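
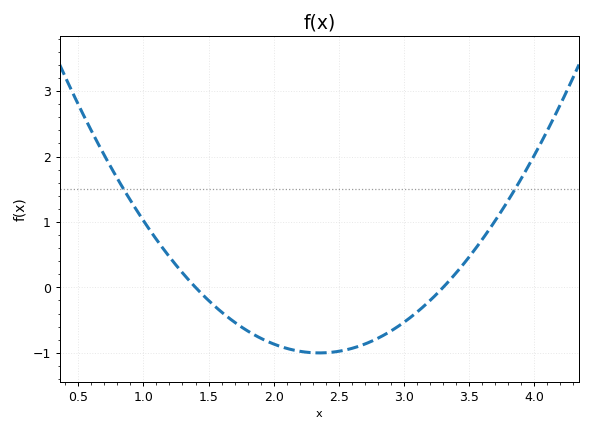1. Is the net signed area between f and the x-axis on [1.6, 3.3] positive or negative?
negative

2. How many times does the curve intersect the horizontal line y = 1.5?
2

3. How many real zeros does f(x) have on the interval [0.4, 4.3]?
2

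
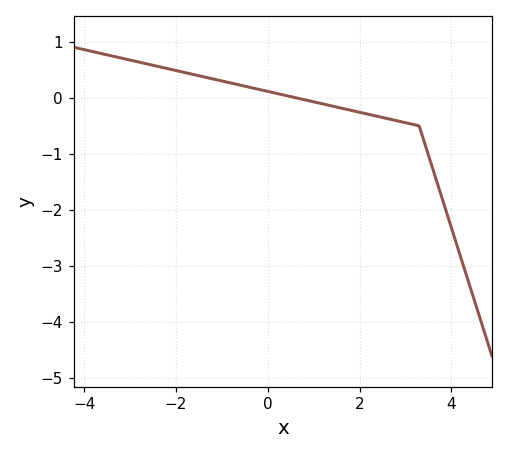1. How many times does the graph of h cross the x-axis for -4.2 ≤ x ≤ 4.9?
1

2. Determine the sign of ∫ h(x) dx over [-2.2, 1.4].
positive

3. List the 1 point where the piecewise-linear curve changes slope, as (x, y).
(3.3, -0.5)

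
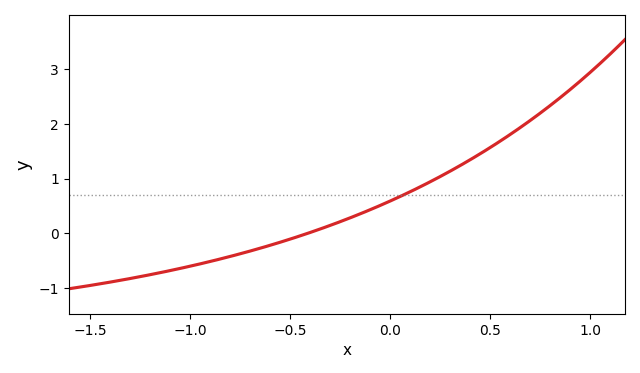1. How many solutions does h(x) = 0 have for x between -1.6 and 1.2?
1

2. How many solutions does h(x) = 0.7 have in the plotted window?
1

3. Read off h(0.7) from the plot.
2.1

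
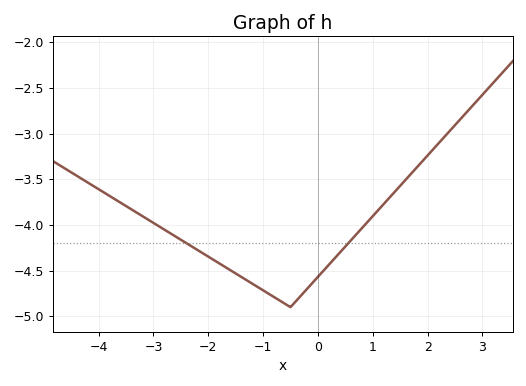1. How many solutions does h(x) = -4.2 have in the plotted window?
2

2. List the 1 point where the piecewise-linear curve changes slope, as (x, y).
(-0.5, -4.9)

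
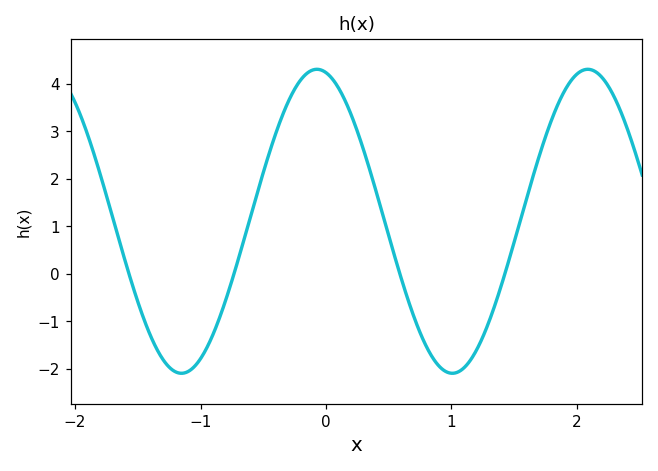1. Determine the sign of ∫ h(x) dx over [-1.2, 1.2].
positive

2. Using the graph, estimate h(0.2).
3.3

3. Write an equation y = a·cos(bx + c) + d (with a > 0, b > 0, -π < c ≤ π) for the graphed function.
y = 3.2cos(2.9x + 0.21) + 1.1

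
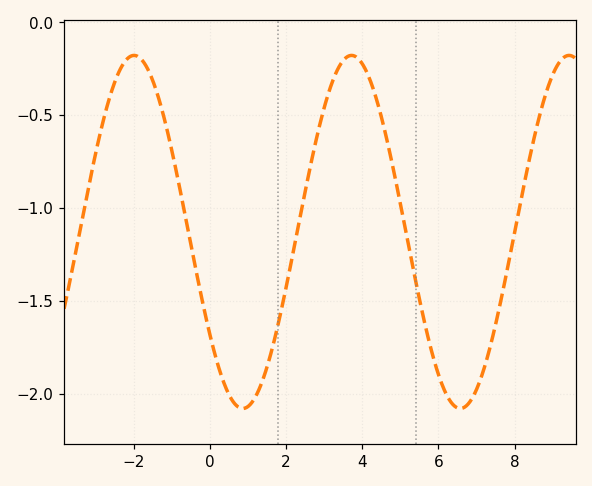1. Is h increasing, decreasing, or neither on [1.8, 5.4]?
neither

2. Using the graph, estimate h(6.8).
-2.05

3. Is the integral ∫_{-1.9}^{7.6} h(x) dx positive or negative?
negative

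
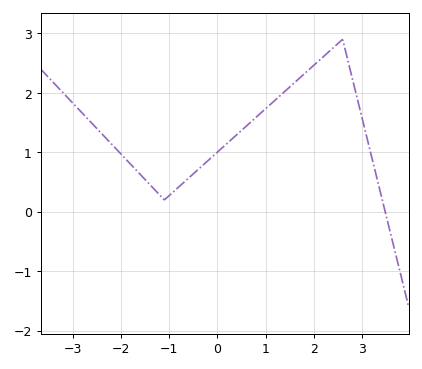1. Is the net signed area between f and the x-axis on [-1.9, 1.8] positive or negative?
positive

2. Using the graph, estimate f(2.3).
2.7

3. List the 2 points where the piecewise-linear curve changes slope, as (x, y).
(-1.1, 0.2); (2.6, 2.9)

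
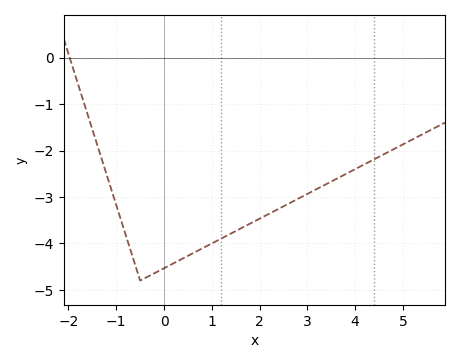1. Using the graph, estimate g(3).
-2.9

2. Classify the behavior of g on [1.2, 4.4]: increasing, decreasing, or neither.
increasing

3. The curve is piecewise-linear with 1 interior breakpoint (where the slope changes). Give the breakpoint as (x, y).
(-0.5, -4.8)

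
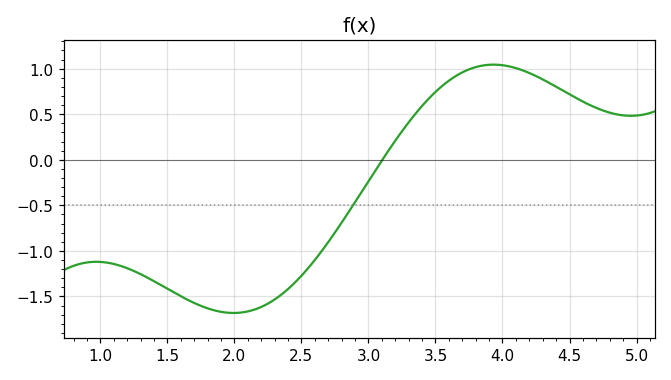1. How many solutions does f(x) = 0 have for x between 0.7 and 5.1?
1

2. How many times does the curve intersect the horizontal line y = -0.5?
1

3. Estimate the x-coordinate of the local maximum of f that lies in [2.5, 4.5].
3.9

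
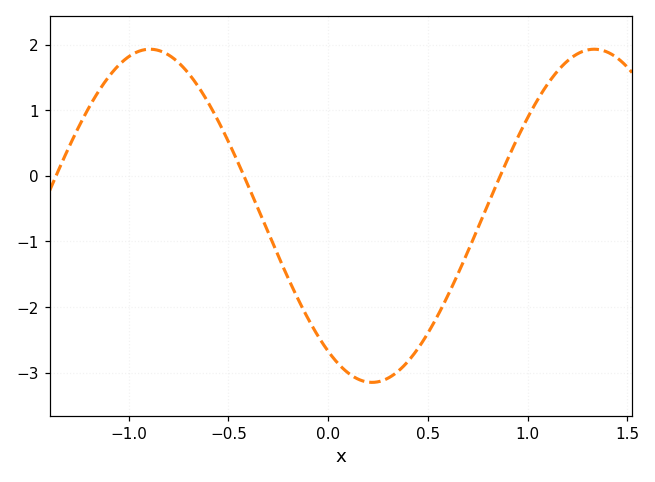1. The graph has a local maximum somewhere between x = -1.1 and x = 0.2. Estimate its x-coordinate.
-0.9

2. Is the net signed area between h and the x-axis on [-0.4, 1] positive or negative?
negative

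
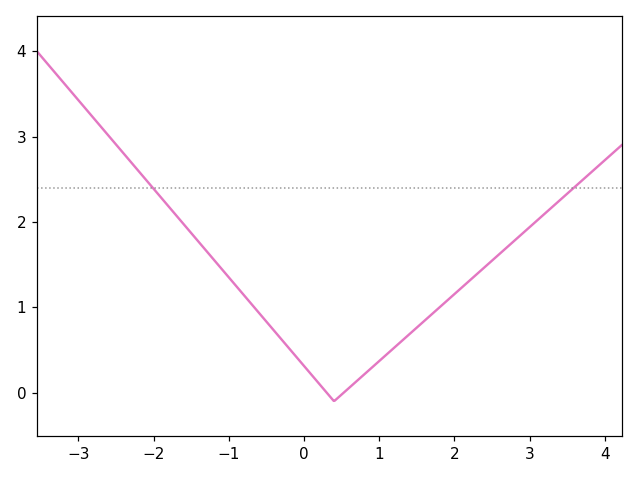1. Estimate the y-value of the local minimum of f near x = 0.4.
-0.099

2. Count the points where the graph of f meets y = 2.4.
2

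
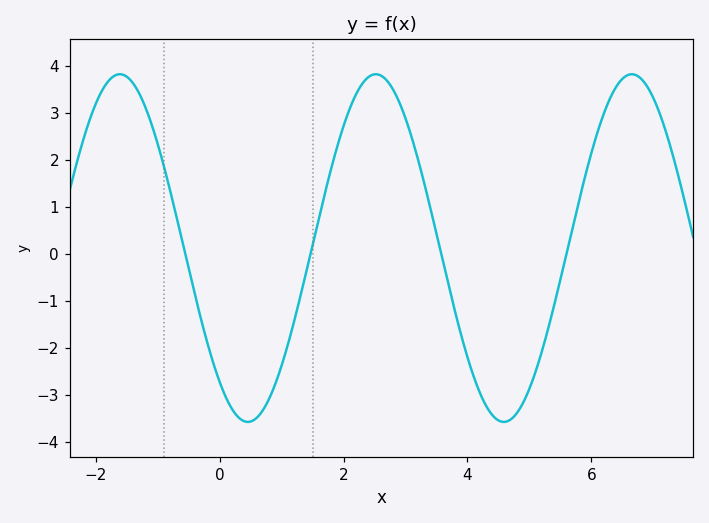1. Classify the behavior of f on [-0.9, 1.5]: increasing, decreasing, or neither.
neither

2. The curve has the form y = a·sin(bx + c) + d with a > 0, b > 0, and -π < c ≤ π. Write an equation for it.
y = 3.7sin(1.52x - 2.26) + 0.13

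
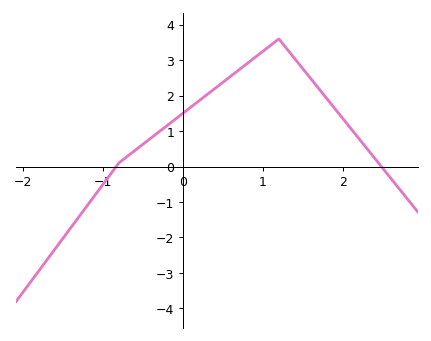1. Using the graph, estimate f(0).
1.5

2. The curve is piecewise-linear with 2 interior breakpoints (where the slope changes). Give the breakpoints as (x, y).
(-0.8, 0.1); (1.2, 3.6)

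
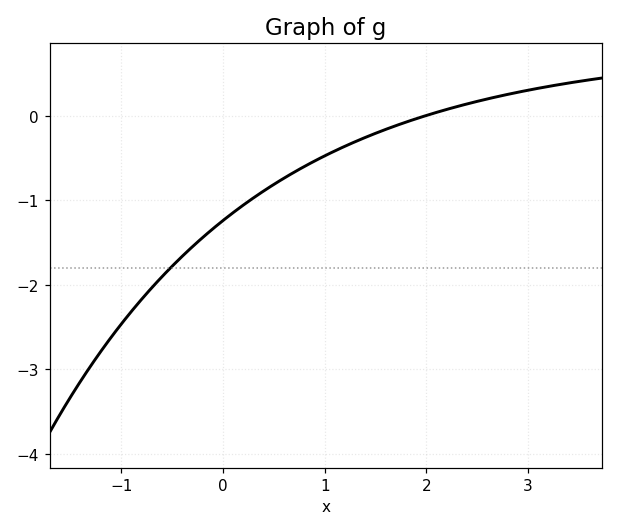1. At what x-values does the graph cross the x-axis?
2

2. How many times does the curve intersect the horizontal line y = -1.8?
1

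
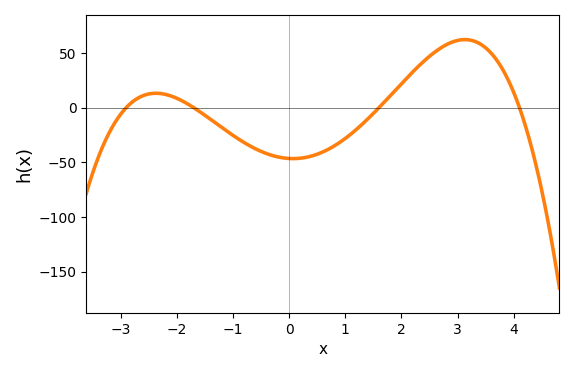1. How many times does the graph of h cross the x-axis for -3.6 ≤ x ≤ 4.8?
4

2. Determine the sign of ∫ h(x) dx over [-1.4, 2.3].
negative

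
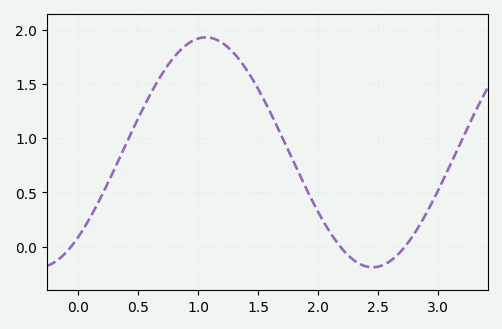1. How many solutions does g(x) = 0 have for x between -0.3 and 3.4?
3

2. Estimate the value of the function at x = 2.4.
-0.183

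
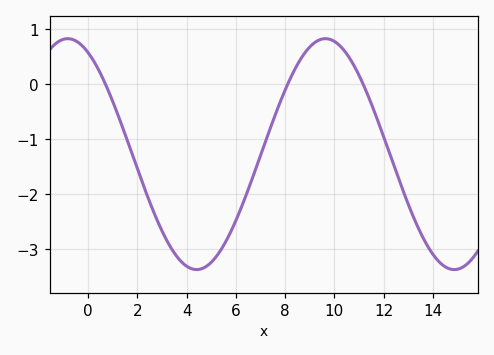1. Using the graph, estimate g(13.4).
-2.6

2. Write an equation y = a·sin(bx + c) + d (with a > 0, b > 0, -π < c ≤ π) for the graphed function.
y = 2.1sin(0.6x + 2.1) - 1.27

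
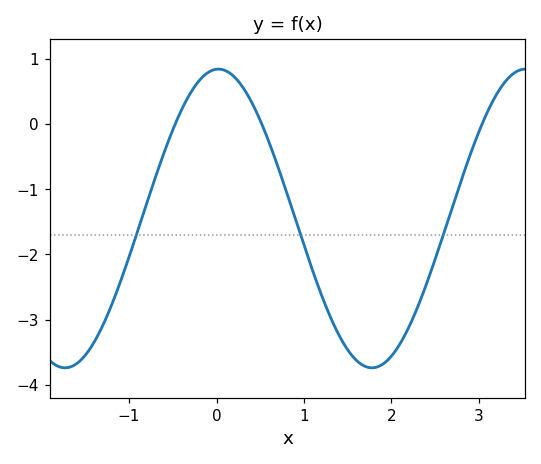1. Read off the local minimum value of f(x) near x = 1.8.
-3.7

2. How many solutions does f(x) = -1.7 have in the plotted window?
3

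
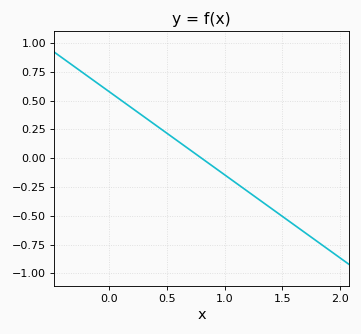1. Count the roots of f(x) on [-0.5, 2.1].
1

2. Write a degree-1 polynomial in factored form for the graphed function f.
y = -0.72(x - 0.8)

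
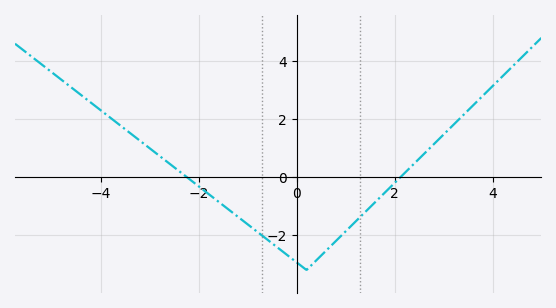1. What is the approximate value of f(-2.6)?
0.4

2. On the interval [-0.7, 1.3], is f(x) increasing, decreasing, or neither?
neither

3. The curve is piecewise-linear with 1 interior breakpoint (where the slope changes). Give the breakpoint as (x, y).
(0.2, -3.2)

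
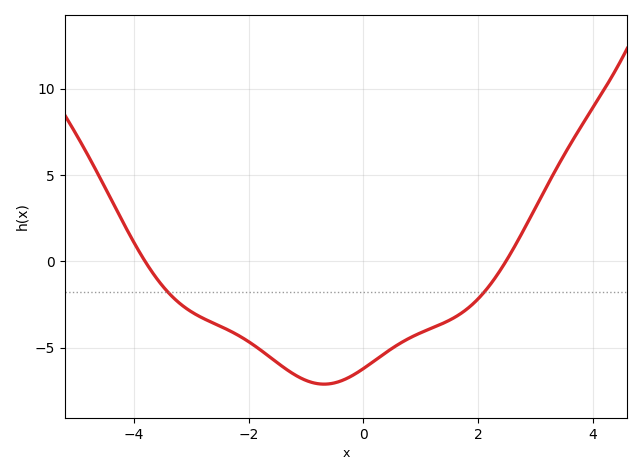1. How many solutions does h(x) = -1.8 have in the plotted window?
2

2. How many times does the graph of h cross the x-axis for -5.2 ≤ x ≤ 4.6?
2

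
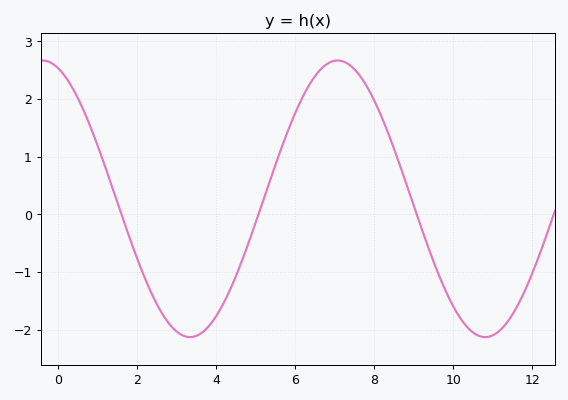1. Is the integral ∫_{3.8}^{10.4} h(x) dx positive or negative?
positive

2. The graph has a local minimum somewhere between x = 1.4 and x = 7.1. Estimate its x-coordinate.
3.33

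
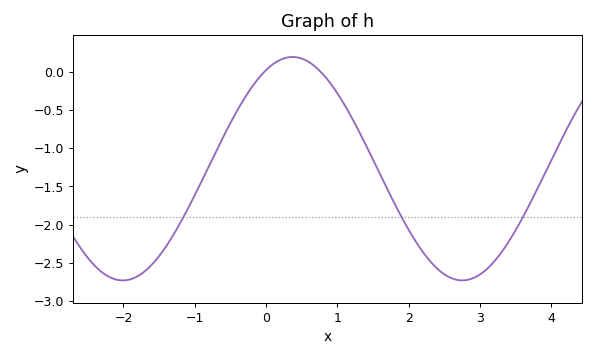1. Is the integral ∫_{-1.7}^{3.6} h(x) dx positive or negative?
negative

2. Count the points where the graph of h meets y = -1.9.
3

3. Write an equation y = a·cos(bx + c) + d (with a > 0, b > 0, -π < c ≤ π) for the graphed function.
y = 1.46cos(1.32x - 0.49) - 1.27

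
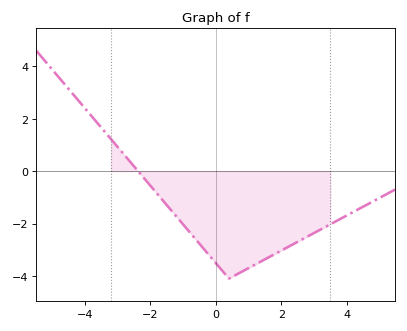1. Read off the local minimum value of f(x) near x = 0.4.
-4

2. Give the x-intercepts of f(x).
-2.4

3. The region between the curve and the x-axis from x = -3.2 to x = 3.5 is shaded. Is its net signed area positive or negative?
negative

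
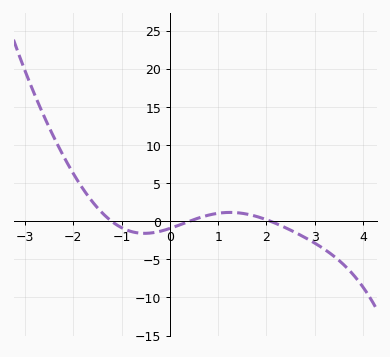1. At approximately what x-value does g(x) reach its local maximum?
1.2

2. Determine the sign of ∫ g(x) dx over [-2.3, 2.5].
positive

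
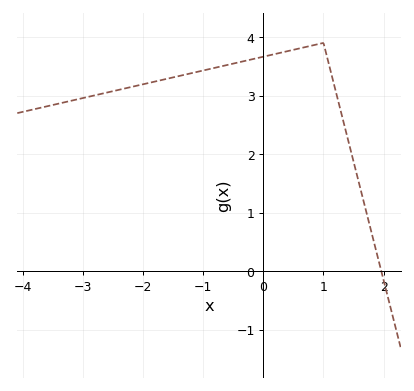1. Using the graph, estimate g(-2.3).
3.12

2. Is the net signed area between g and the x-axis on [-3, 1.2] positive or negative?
positive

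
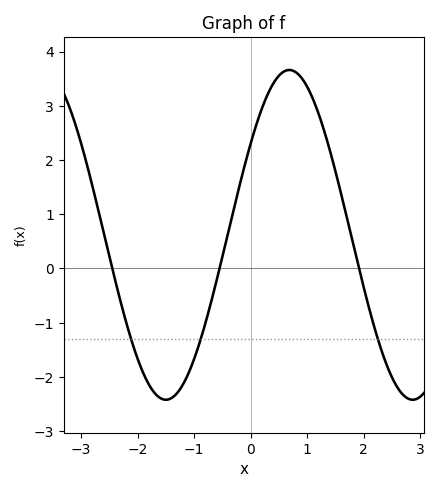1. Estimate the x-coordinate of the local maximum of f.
0.681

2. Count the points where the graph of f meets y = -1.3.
3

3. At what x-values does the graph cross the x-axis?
-2.45, -0.552, 1.92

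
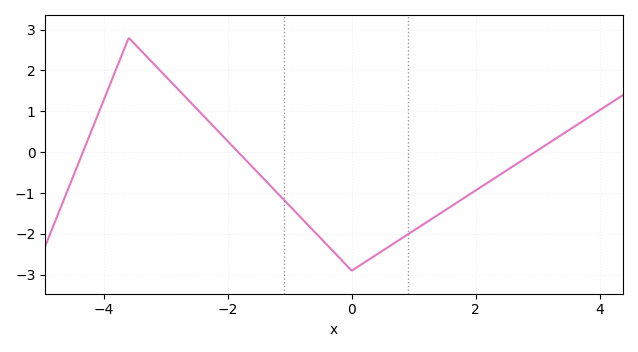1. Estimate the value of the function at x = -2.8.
1.53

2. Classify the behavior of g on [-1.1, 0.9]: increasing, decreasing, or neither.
neither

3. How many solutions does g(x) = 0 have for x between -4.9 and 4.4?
3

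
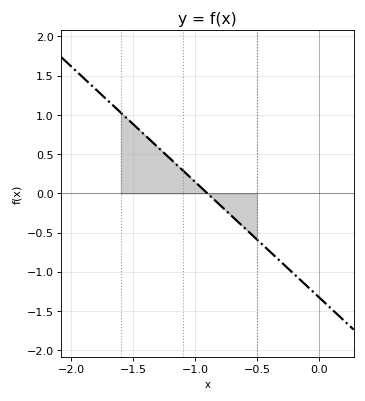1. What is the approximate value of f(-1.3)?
0.6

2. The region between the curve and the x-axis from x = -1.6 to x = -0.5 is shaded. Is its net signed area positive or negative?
positive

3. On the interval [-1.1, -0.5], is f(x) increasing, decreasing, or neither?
decreasing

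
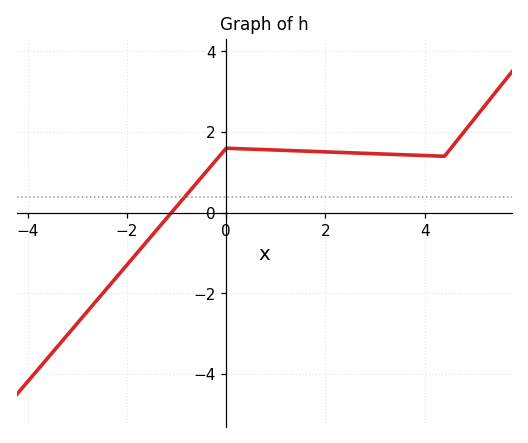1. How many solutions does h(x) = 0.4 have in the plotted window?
1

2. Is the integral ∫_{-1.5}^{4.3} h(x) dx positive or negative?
positive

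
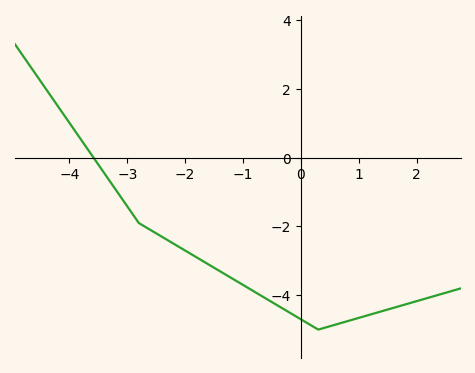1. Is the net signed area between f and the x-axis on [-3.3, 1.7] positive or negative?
negative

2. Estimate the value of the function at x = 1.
-4.6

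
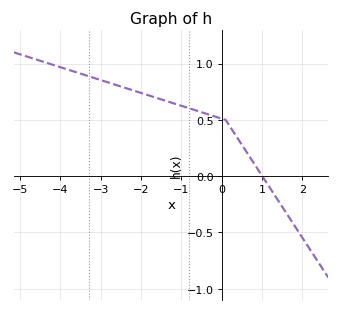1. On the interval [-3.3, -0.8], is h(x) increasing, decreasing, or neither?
decreasing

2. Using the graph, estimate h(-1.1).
0.637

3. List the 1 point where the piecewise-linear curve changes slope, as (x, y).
(0.1, 0.5)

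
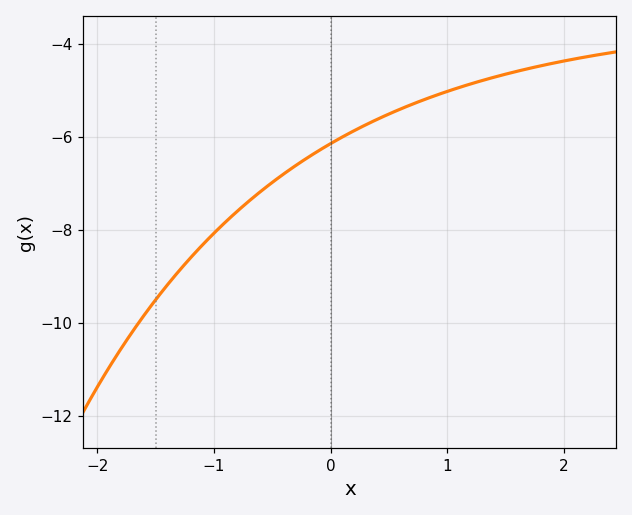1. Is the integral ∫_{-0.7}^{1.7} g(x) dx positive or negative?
negative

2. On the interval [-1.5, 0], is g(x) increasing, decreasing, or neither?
increasing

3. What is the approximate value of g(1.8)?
-4.48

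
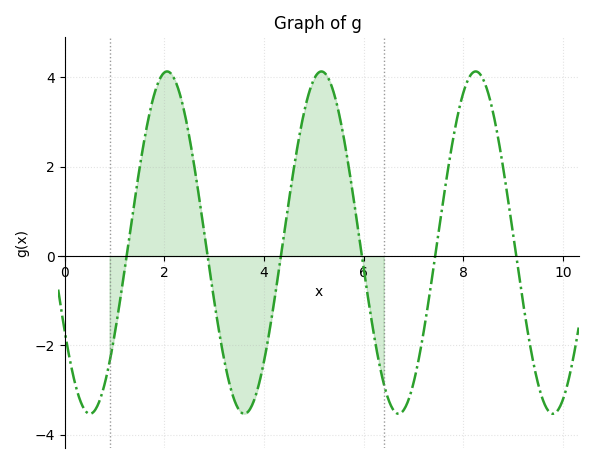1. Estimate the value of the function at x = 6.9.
-3.21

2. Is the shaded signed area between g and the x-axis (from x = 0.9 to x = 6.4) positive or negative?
positive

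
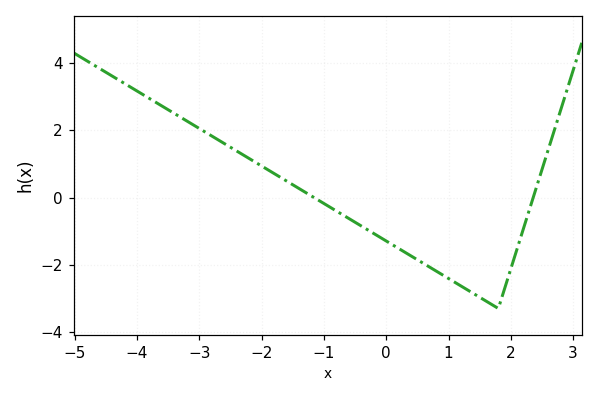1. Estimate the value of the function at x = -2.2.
1.2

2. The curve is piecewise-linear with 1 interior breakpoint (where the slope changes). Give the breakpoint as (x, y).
(1.8, -3.3)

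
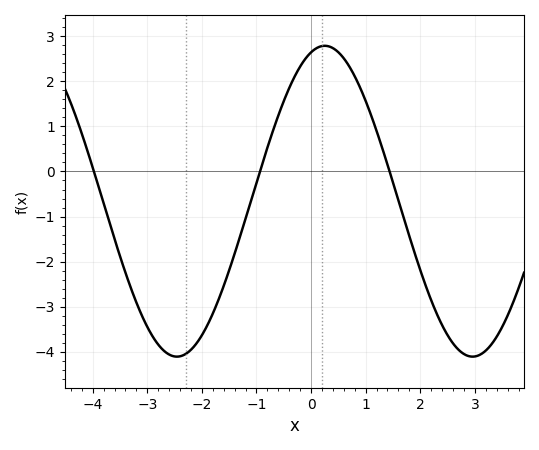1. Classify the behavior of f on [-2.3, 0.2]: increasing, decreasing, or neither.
increasing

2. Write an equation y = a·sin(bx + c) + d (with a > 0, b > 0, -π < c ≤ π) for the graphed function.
y = 3.45sin(1.16x + 1.28) - 0.66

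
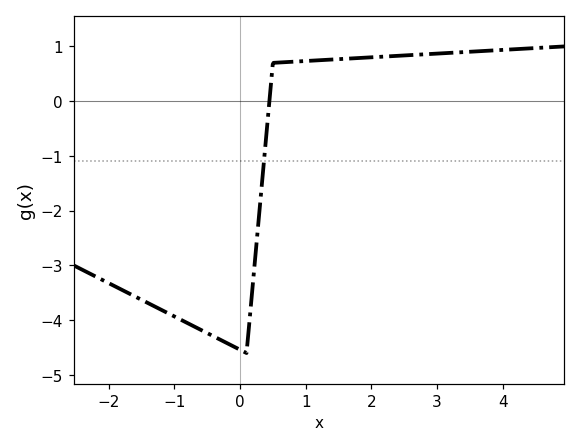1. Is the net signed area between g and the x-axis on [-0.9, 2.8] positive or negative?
negative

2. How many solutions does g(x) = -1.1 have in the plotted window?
1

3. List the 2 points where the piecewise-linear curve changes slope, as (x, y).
(0.1, -4.6); (0.5, 0.7)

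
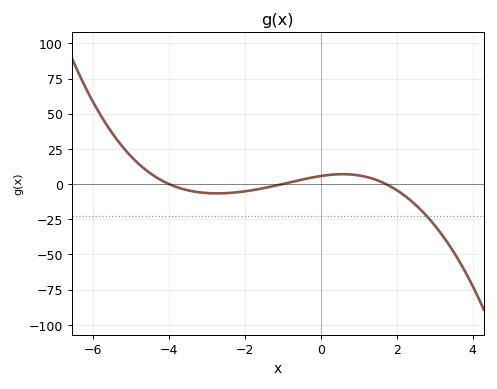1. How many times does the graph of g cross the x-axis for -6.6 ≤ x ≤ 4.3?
3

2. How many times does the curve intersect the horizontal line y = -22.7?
1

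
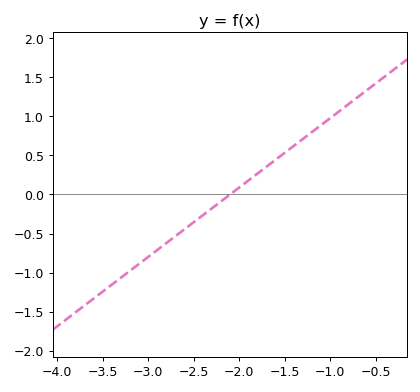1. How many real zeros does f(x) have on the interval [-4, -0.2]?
1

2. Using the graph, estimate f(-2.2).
-0.089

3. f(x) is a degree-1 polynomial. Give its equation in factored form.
y = 0.89(x + 2.1)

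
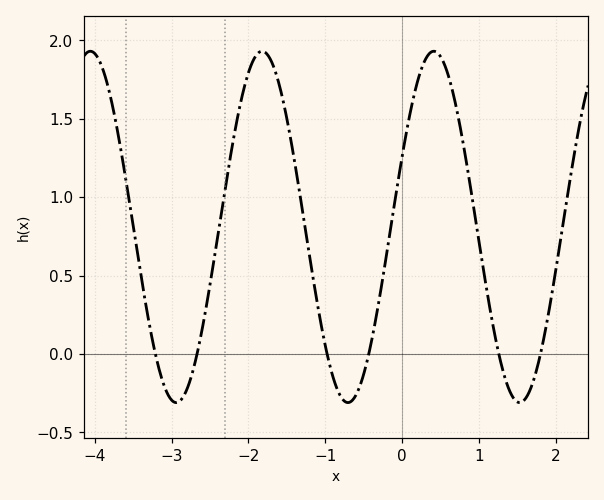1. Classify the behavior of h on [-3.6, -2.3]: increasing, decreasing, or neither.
neither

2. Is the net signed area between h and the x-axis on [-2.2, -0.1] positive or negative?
positive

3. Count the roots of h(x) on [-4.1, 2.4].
6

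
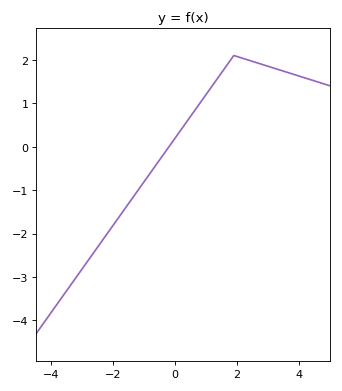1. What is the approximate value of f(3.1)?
1.83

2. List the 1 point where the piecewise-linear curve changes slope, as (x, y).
(1.9, 2.1)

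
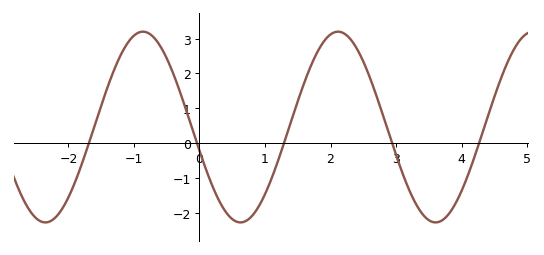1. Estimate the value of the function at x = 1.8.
2.62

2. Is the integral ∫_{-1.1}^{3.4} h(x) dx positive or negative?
positive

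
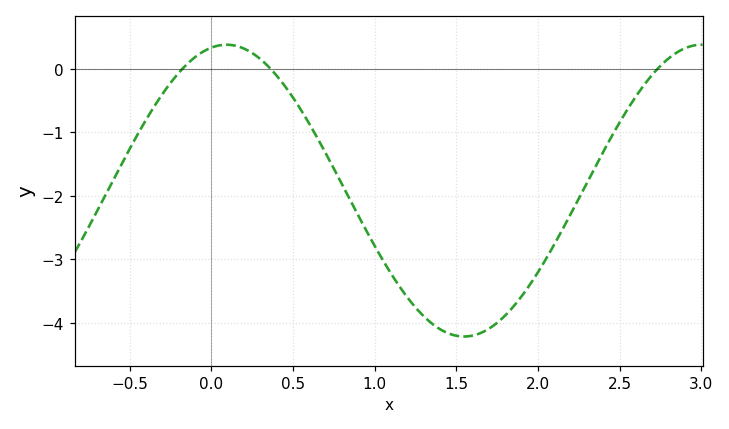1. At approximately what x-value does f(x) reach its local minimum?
1.5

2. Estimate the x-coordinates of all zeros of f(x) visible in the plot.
-0.2, 0.4, 2.7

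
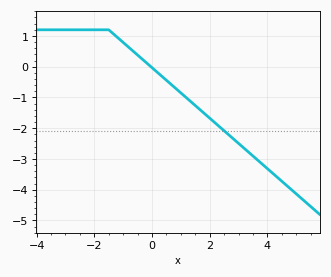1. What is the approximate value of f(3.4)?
-2.8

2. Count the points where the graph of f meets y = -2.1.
1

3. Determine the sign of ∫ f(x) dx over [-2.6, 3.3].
negative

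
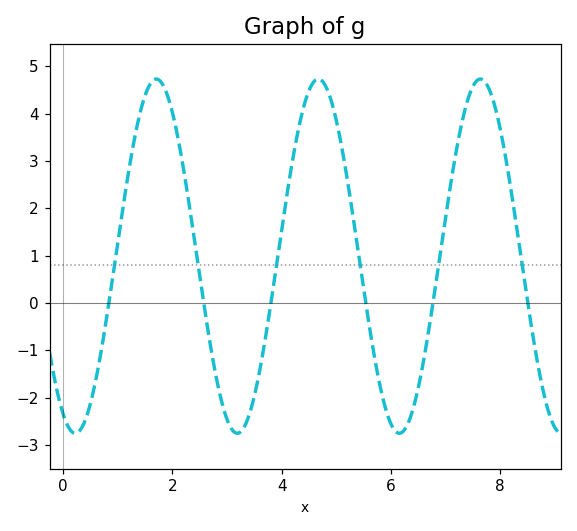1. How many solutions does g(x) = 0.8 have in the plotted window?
6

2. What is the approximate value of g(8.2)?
2.36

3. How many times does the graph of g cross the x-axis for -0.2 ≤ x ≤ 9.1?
6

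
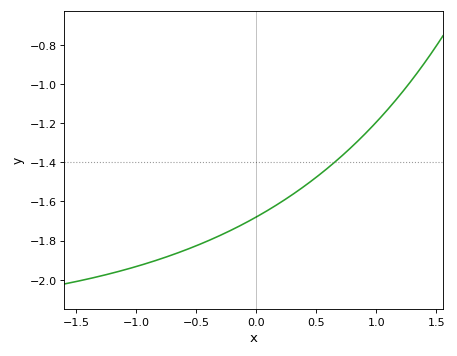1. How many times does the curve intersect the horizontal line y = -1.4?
1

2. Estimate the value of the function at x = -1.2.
-1.96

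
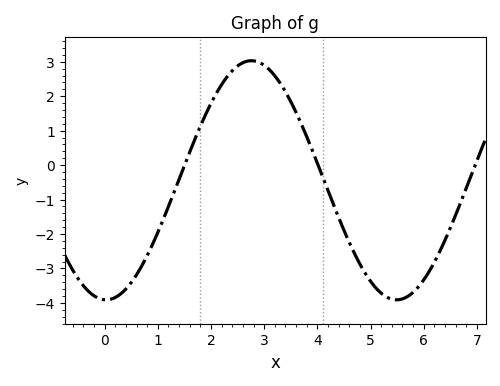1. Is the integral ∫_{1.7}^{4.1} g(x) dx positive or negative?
positive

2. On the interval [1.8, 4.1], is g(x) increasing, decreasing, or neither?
neither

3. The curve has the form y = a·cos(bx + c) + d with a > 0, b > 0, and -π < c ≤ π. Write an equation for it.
y = 3.47cos(1.15x + 3.11) - 0.44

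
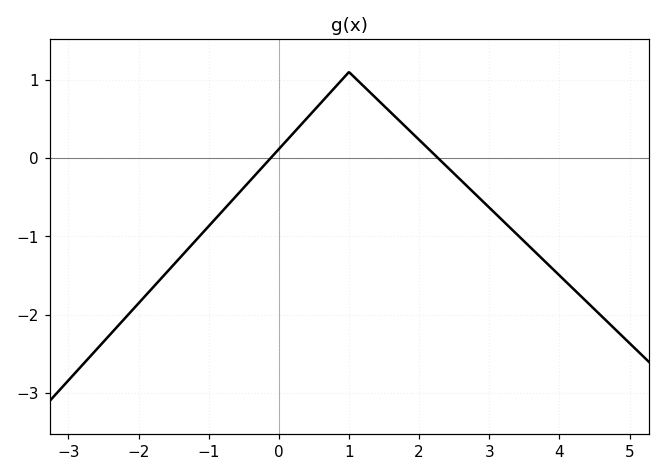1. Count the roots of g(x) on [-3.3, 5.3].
2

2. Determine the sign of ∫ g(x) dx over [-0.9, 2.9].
positive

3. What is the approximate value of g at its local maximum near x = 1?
1.1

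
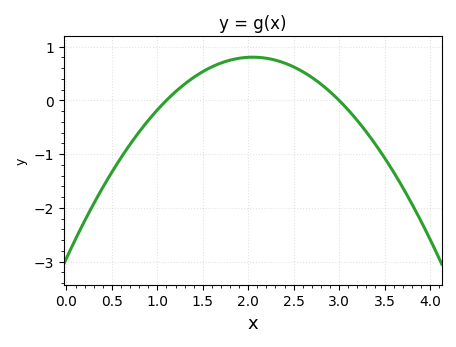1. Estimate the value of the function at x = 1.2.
0.2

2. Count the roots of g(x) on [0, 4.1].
2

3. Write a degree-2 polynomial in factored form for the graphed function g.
y = -0.89(x - 1.1)(x - 3)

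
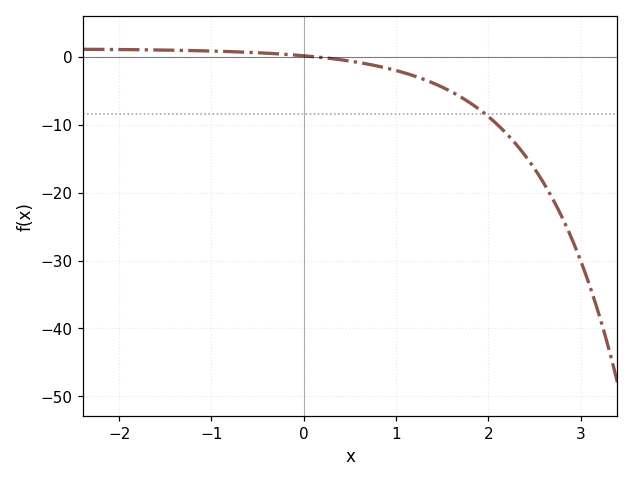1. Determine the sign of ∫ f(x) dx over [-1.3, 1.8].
negative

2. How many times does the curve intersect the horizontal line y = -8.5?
1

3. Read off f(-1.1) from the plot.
1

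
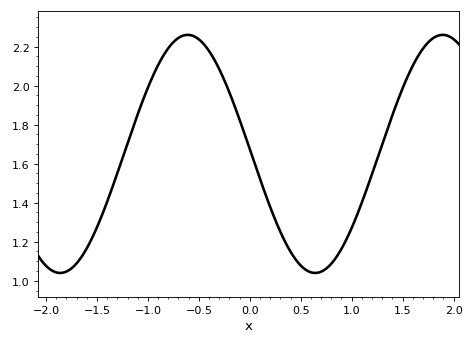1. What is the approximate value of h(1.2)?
1.55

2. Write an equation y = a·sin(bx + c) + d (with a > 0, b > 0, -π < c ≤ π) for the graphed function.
y = 0.61sin(2.51x + 3.1) + 1.65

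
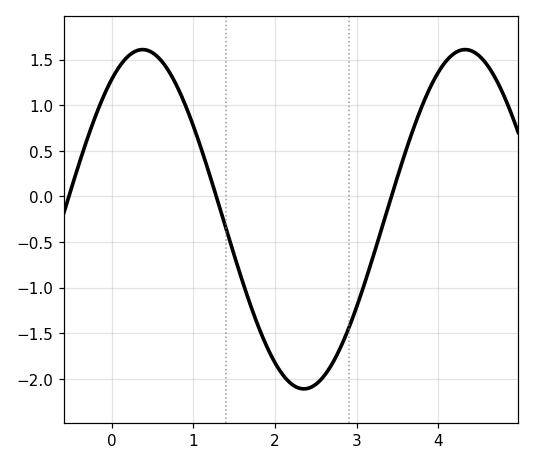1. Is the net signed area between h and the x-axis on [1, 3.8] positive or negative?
negative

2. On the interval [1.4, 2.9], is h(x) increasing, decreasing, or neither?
neither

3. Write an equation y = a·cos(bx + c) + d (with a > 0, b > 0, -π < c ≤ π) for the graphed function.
y = 1.86cos(1.59x - 0.6) - 0.25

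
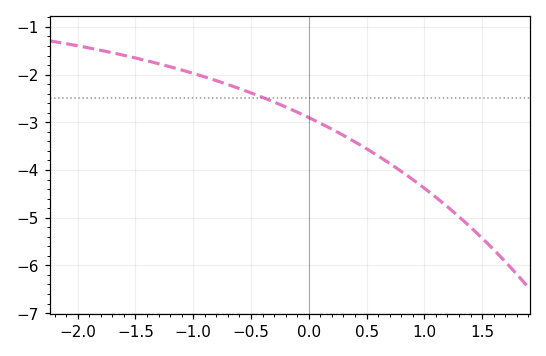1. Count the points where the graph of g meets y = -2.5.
1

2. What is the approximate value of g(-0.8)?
-2.1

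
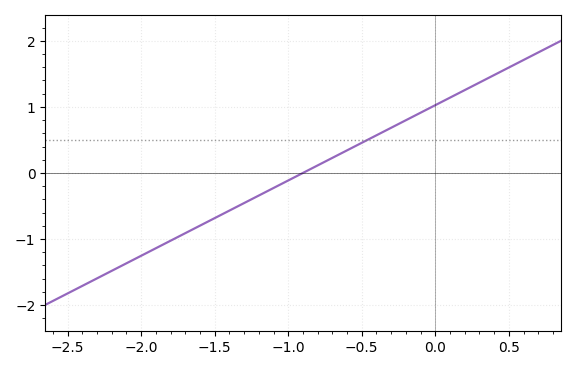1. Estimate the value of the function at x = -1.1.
-0.228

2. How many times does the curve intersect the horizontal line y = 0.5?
1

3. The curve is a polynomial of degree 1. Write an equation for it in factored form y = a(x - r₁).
y = 1.14(x + 0.9)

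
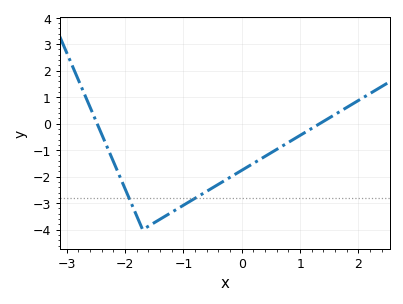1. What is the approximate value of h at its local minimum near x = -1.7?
-4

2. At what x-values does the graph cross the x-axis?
-2.48, 1.33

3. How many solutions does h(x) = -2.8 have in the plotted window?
2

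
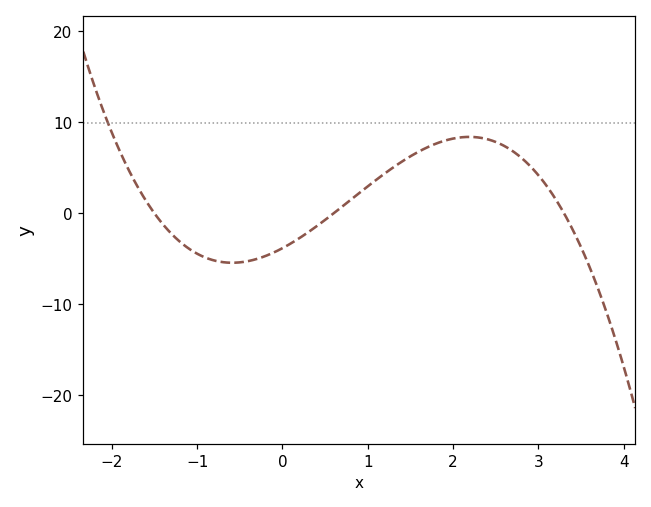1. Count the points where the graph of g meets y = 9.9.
1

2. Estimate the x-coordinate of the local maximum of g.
2.19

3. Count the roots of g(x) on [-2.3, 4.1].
3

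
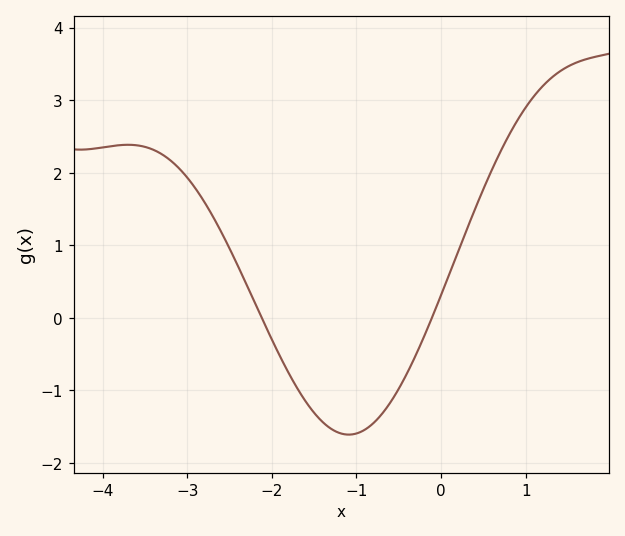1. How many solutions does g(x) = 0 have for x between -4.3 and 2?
2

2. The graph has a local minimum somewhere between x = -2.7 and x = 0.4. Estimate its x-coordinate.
-1.1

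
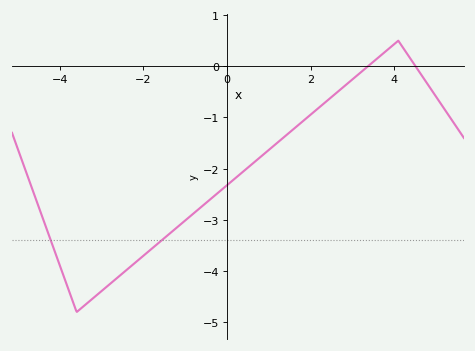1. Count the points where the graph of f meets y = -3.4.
2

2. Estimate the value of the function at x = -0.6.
-2.7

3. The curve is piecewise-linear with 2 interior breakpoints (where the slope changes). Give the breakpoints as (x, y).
(-3.6, -4.8); (4.1, 0.5)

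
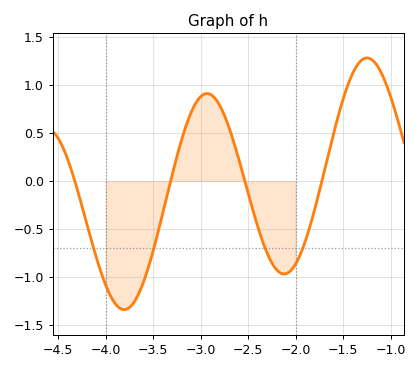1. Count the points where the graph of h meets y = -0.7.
4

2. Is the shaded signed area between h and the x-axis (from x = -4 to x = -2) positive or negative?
negative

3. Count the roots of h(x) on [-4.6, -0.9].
4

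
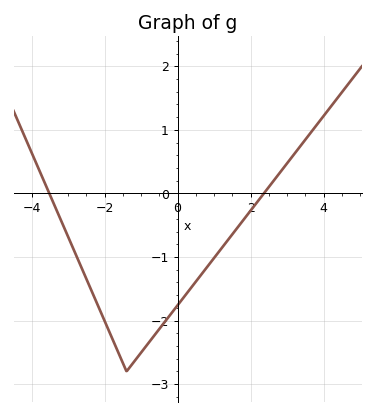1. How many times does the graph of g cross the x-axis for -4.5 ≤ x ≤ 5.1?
2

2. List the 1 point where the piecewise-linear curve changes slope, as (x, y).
(-1.4, -2.8)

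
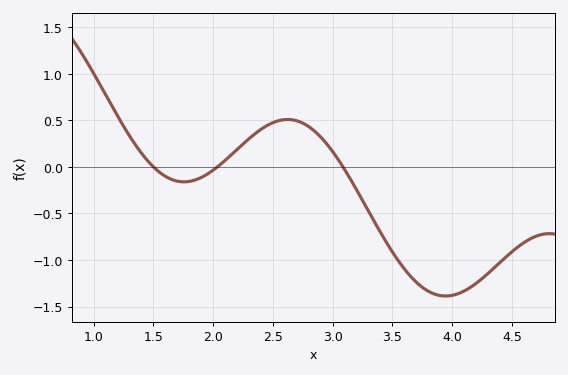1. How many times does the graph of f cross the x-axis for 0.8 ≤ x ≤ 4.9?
3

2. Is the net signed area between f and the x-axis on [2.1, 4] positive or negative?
negative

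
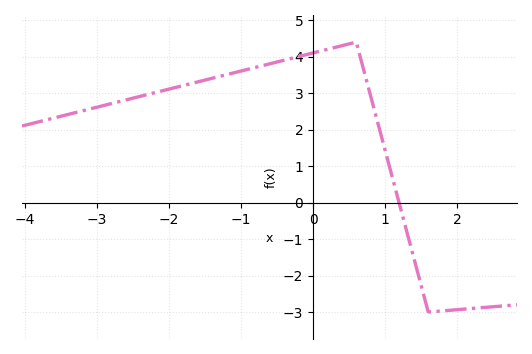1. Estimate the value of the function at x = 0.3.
4.25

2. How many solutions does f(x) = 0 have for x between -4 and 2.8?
1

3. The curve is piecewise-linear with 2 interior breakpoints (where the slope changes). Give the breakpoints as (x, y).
(0.6, 4.4); (1.6, -3)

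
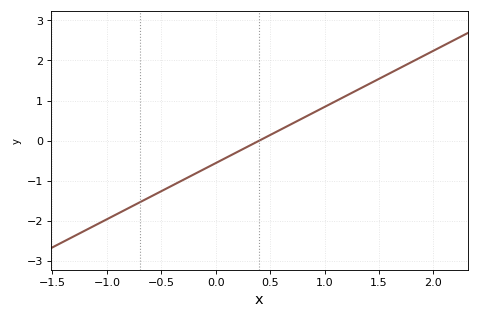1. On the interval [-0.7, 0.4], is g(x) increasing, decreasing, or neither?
increasing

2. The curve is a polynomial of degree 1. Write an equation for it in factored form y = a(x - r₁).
y = 1.4(x - 0.4)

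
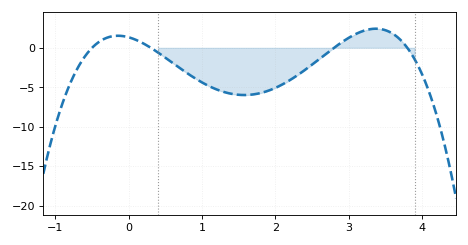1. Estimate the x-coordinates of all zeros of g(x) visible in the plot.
-0.5, 0.3, 2.8, 3.8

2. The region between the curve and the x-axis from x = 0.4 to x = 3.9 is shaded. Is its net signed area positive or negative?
negative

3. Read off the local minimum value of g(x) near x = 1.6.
-6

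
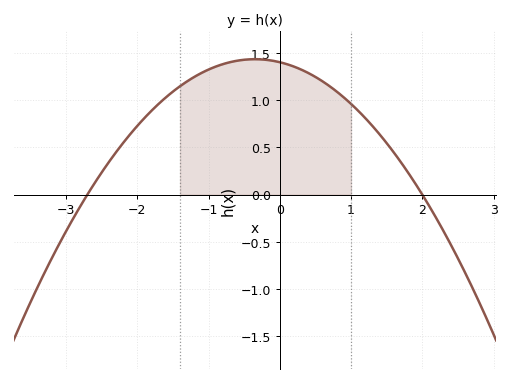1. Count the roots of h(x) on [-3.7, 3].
2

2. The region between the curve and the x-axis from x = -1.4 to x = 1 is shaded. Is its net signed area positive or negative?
positive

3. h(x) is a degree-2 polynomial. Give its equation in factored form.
y = -0.26(x + 2.7)(x - 2)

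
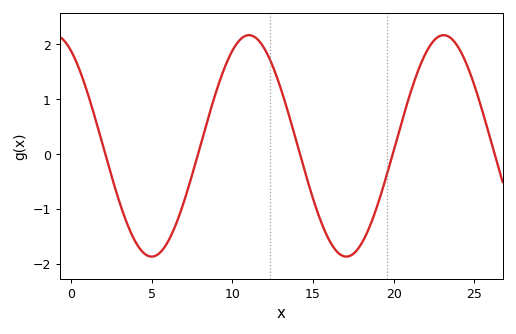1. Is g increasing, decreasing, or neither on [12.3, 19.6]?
neither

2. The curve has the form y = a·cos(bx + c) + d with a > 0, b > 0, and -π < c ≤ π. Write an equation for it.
y = 2.02cos(0.52x + 0.55) + 0.15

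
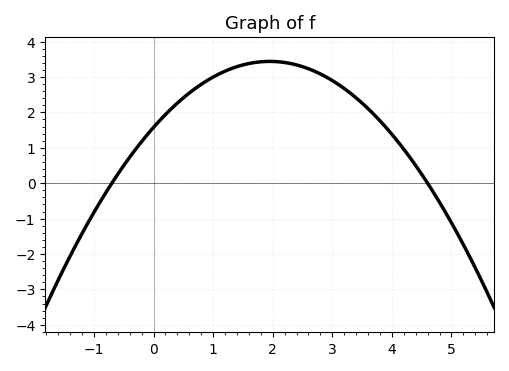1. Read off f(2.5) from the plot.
3.3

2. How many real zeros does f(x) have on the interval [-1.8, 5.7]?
2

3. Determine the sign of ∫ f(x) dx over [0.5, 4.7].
positive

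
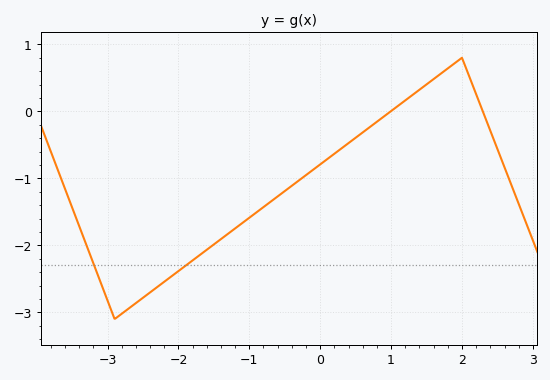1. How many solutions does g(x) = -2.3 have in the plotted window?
2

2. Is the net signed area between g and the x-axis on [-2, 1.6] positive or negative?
negative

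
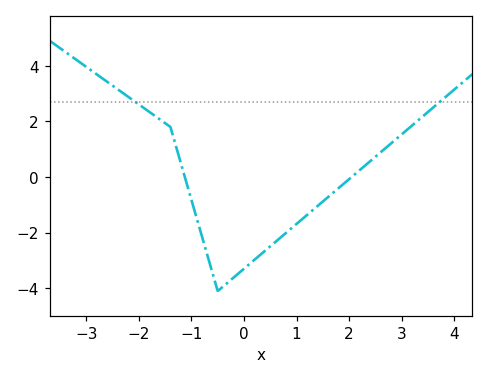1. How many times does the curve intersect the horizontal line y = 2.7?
2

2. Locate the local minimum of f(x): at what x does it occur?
-0.4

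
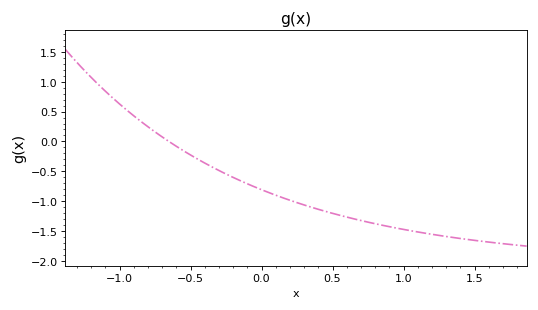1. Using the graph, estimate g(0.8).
-1.4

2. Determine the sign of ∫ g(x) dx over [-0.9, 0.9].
negative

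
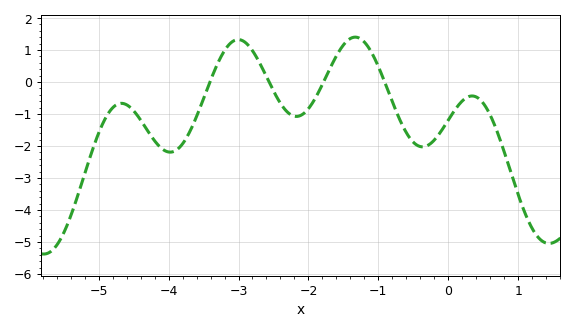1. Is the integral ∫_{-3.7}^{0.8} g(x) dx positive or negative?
negative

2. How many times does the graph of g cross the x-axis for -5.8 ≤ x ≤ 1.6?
4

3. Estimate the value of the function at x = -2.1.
-1.03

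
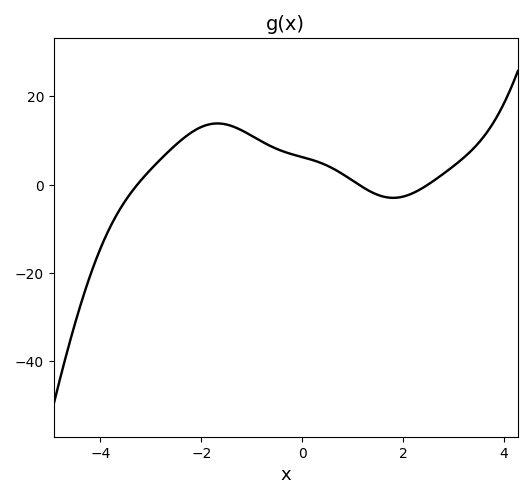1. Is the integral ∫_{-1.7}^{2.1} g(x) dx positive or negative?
positive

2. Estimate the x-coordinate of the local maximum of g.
-1.68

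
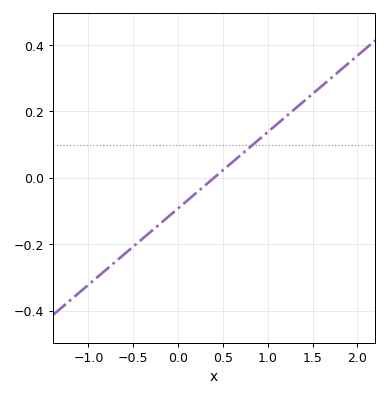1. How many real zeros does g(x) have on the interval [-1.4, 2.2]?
1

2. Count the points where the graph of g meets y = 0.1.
1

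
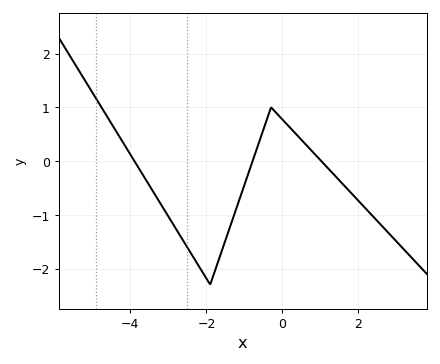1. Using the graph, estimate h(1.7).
-0.5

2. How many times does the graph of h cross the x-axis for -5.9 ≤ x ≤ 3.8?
3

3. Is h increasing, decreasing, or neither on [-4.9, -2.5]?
decreasing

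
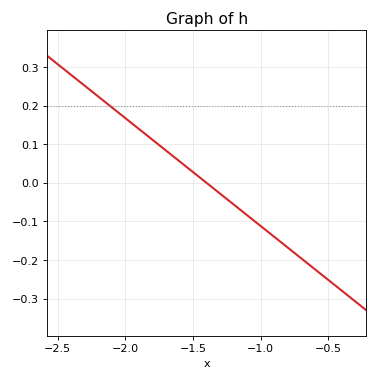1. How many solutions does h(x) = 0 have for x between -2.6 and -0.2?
1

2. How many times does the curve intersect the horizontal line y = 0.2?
1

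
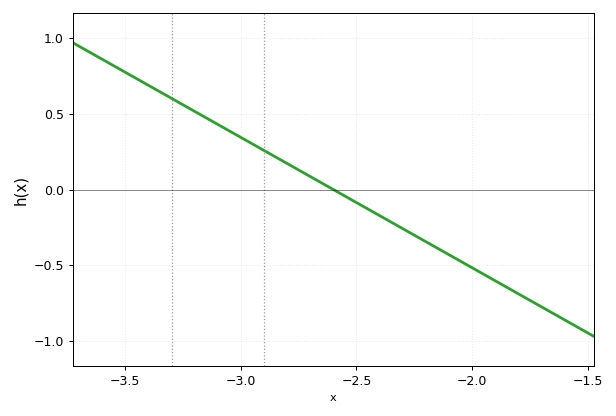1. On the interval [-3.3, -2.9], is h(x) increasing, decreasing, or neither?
decreasing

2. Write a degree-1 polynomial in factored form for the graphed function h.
y = -0.86(x + 2.6)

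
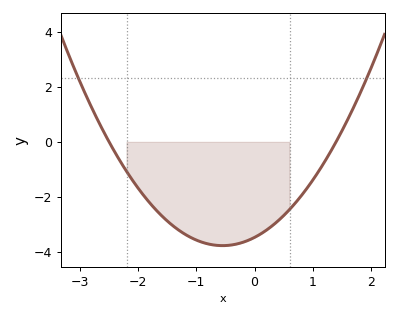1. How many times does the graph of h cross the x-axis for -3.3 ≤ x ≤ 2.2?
2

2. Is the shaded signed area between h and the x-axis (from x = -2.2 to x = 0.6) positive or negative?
negative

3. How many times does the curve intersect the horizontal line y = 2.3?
2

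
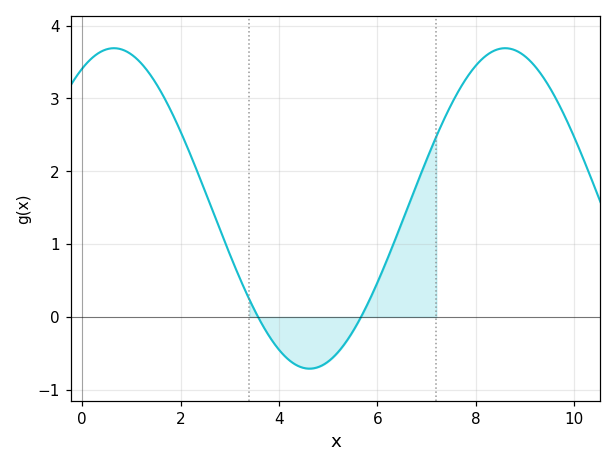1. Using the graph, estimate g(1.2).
3.5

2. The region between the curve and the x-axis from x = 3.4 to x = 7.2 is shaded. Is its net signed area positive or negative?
positive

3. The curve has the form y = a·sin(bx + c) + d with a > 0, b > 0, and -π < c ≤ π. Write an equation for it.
y = 2.2sin(0.79x + 1.1) + 1.49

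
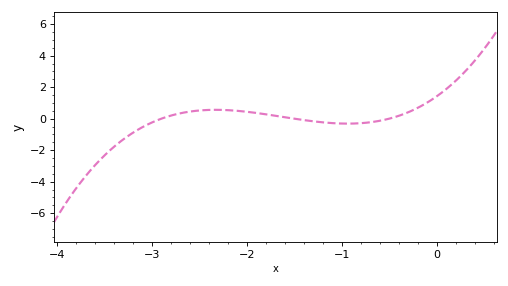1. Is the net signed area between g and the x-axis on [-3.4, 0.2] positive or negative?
positive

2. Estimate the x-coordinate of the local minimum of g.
-0.937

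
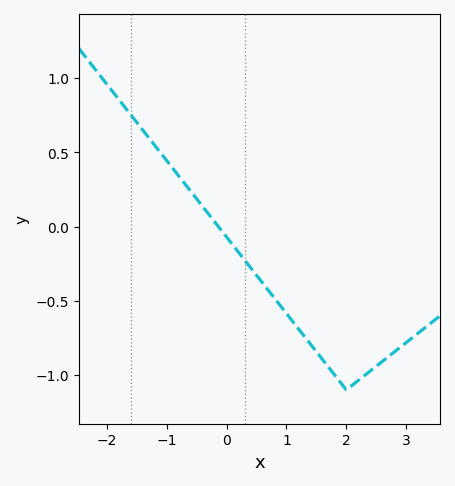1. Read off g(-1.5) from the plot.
0.7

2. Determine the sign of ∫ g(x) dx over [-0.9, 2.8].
negative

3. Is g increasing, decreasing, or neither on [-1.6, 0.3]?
decreasing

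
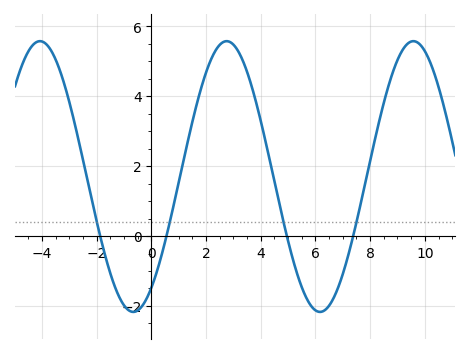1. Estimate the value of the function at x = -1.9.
0.074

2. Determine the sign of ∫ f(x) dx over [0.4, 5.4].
positive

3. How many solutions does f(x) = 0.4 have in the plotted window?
4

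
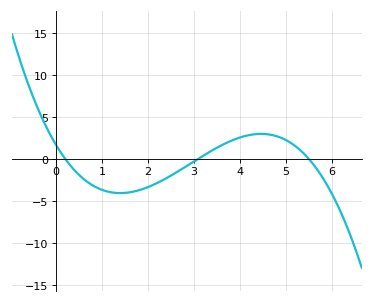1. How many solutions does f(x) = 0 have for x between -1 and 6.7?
3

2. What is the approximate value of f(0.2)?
0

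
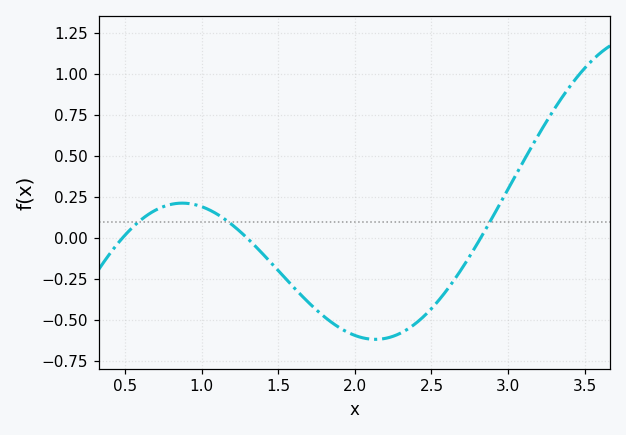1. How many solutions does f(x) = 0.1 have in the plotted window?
3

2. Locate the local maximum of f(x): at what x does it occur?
0.872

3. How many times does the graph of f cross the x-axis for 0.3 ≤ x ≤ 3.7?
3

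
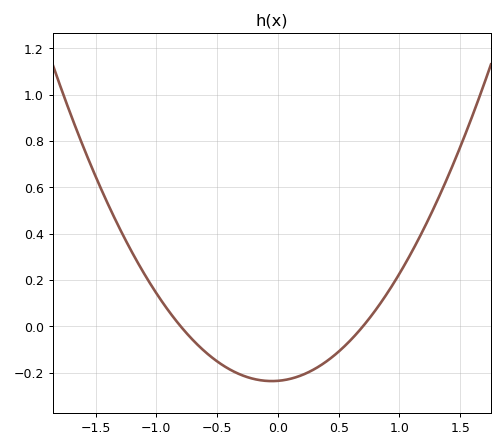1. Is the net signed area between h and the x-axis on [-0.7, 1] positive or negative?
negative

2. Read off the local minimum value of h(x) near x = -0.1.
-0.24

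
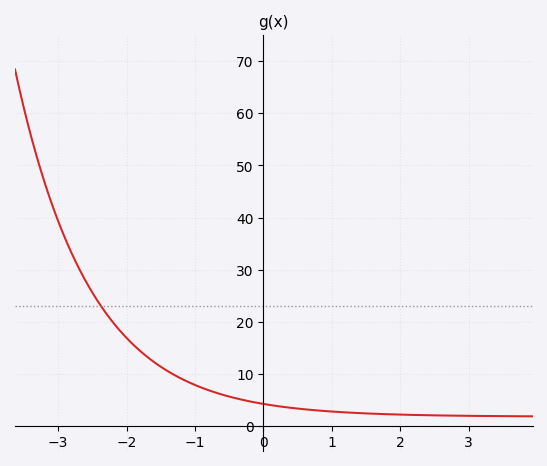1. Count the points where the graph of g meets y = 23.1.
1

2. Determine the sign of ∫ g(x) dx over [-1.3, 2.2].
positive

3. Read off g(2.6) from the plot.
2.01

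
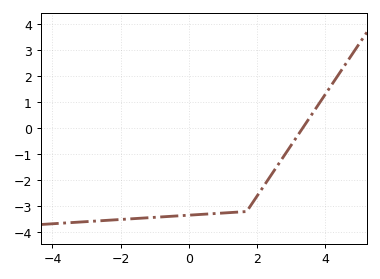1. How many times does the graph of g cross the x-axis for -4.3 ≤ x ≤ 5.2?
1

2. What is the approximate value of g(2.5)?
-1.64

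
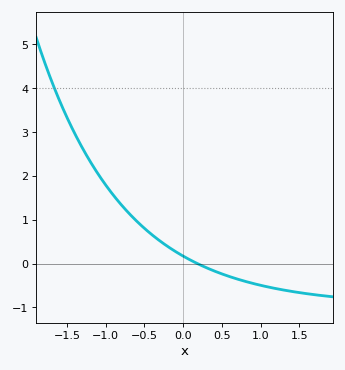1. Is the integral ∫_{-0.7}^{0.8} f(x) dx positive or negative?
positive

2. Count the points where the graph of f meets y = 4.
1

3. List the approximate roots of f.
0.2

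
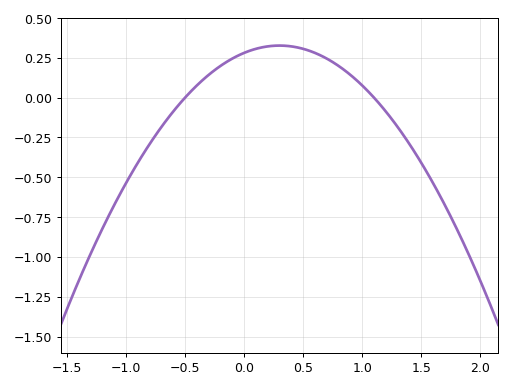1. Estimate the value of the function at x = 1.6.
-0.55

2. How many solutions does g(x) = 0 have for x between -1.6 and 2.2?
2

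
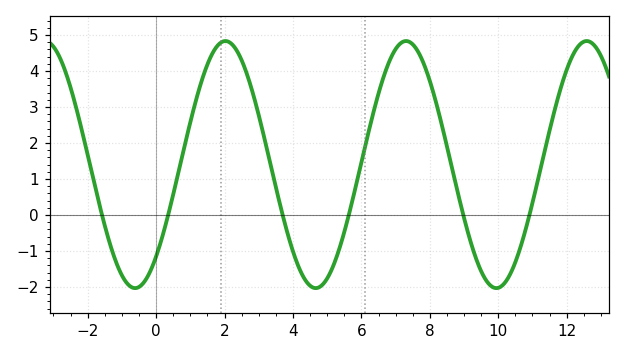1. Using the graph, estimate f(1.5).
4.2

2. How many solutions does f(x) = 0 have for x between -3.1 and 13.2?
6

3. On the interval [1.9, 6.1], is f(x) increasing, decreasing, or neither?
neither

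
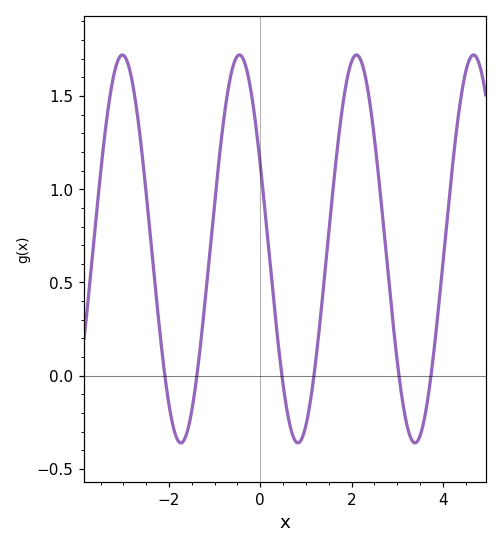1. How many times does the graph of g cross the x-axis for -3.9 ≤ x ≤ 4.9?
6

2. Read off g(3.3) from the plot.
-0.35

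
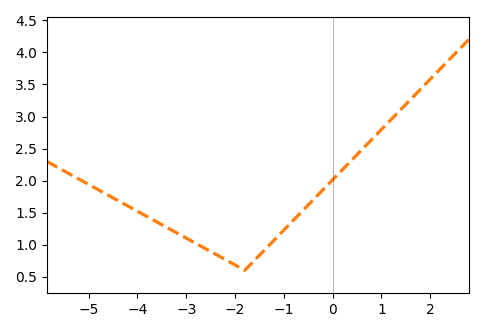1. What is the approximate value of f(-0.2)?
1.85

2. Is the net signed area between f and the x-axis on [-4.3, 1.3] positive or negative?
positive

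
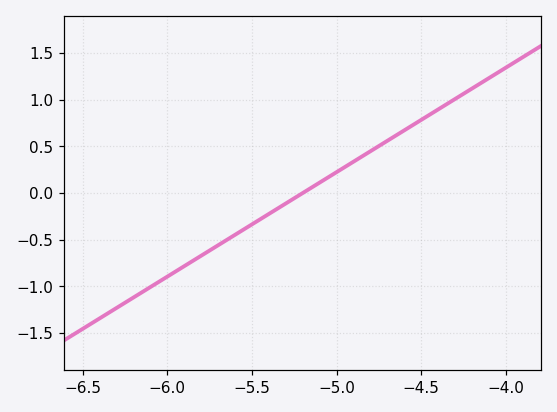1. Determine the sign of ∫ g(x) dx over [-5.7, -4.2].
positive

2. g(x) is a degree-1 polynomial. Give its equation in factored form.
y = 1.12(x + 5.2)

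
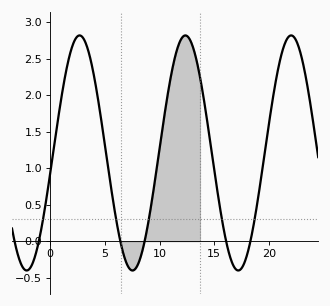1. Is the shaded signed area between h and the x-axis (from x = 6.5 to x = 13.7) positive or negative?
positive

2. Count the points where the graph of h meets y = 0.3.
5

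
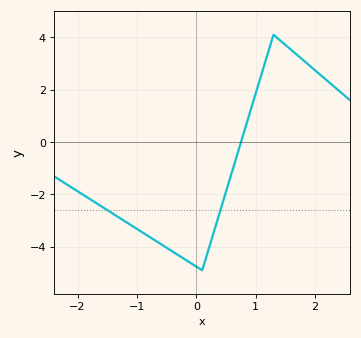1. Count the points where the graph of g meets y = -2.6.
2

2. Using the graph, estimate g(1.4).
4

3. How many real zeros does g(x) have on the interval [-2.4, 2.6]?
1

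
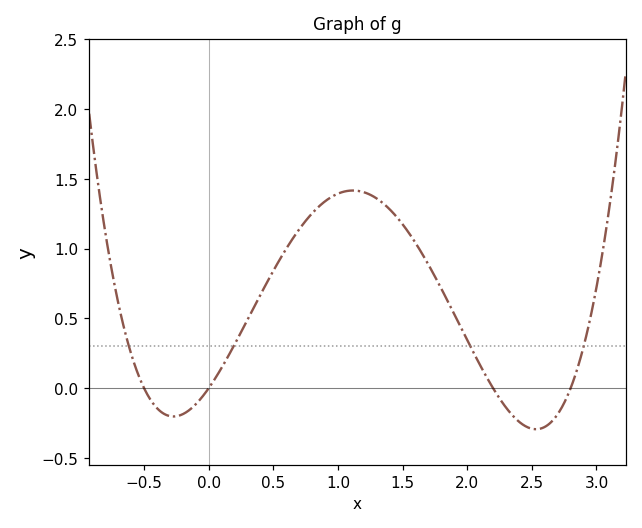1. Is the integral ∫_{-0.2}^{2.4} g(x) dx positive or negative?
positive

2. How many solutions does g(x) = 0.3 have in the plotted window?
4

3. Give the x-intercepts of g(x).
-0.5, 0, 2.2, 2.8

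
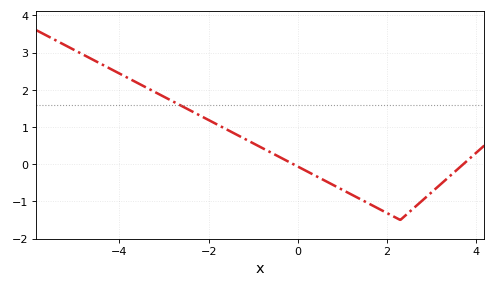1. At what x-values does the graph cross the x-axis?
-0.102, 3.71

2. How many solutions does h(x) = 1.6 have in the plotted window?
1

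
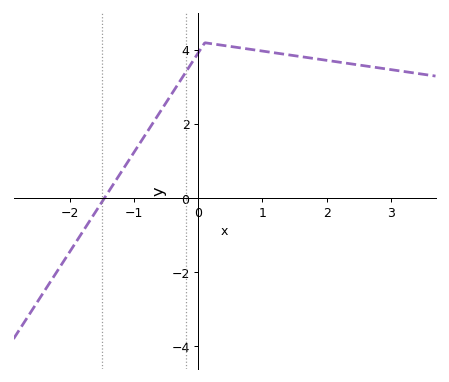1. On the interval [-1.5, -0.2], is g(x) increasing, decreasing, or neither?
increasing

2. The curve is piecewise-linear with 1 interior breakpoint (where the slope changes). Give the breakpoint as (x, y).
(0.1, 4.2)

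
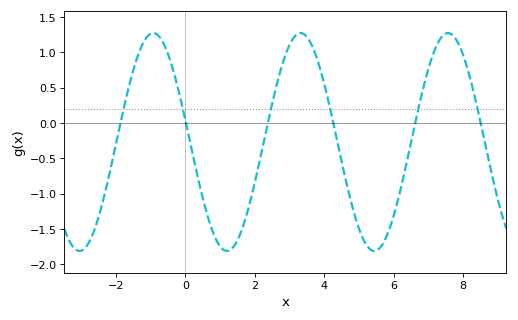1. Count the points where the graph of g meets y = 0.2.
6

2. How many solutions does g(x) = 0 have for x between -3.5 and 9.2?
6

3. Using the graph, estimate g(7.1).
0.9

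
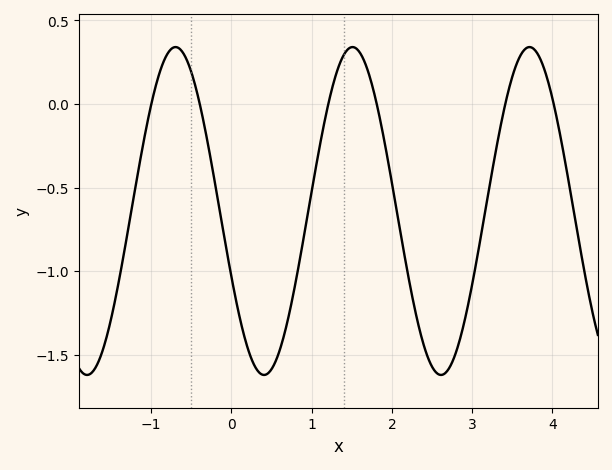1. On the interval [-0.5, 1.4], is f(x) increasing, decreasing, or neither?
neither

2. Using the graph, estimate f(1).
-0.523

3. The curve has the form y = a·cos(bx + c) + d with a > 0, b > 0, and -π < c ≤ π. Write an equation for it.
y = 0.98cos(2.85x + 1.98) - 0.64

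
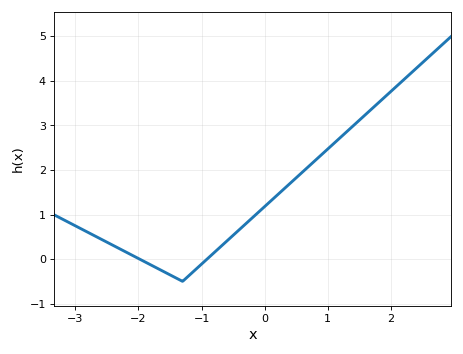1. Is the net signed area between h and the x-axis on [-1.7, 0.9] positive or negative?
positive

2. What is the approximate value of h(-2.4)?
0.3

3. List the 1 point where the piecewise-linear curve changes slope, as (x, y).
(-1.3, -0.5)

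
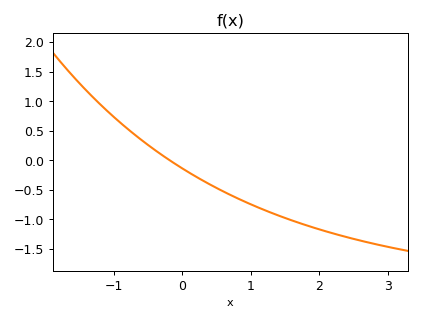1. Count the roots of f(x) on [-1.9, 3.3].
1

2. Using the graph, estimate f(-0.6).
0.345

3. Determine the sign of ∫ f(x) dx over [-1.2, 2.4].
negative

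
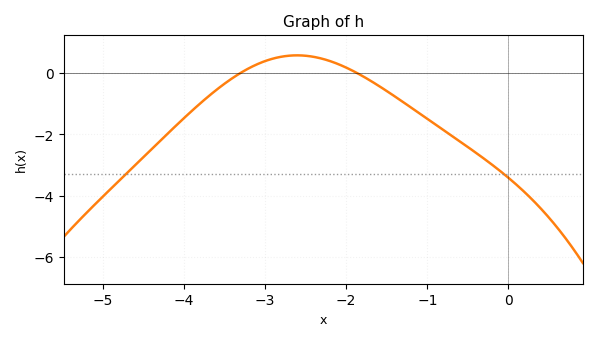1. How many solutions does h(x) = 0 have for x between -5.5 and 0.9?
2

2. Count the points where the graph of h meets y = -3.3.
2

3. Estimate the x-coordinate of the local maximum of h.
-2.6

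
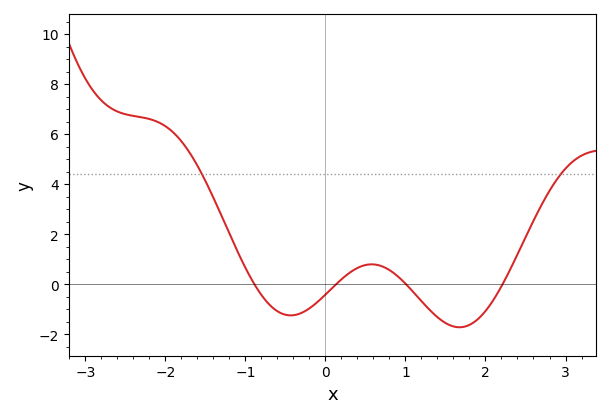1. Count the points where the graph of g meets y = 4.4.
2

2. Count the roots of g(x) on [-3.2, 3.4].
4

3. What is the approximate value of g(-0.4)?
-1.2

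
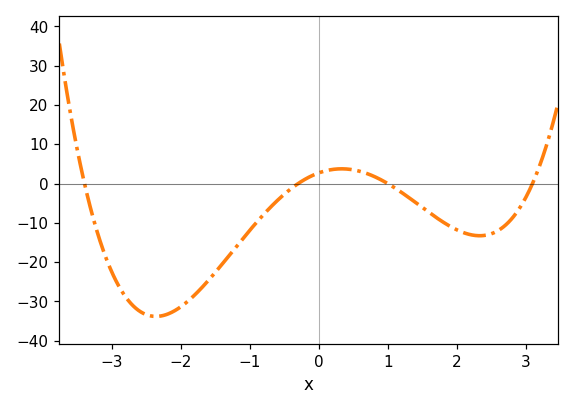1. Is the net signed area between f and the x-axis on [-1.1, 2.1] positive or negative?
negative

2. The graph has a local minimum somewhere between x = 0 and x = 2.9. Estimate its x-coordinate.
2.3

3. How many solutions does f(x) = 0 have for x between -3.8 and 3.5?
4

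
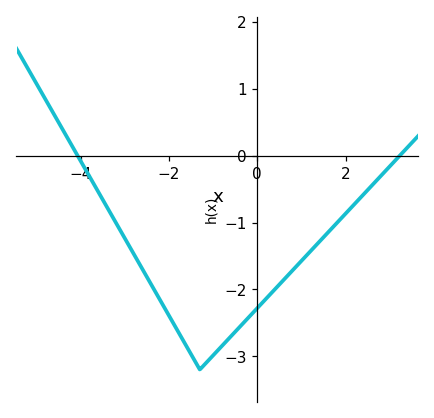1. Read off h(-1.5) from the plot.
-2.97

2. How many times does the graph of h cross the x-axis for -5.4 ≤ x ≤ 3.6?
2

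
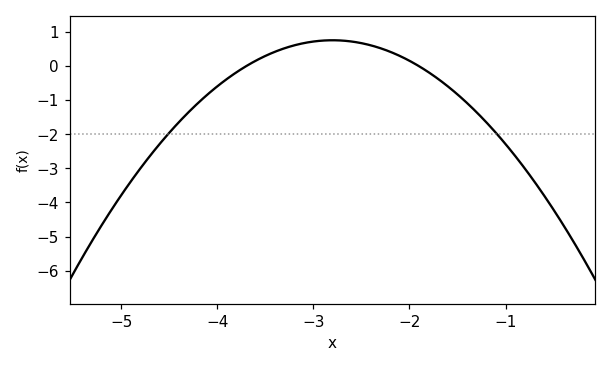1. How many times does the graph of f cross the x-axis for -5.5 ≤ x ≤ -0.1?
2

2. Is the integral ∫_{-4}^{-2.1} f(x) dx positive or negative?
positive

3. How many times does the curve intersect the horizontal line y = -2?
2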